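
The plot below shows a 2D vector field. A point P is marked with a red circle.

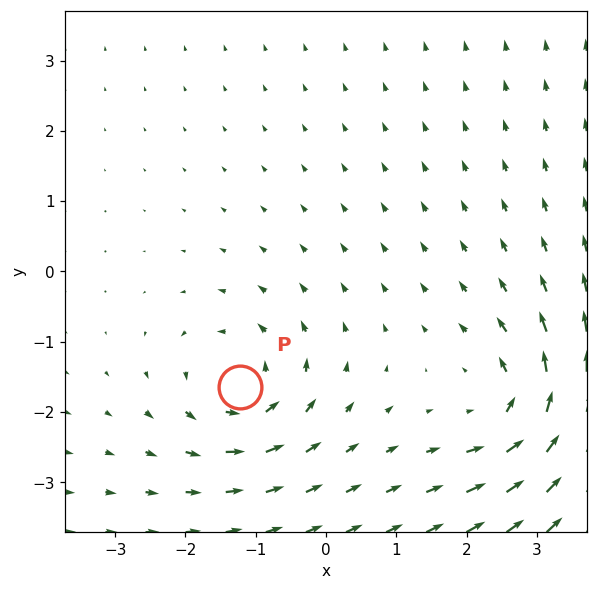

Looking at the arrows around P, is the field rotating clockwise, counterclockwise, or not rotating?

counterclockwise

Near P at (-1.2, -1.6) the arrows circulate counterclockwise. The curl (z-component) there is about +4; positive curl means counterclockwise rotation.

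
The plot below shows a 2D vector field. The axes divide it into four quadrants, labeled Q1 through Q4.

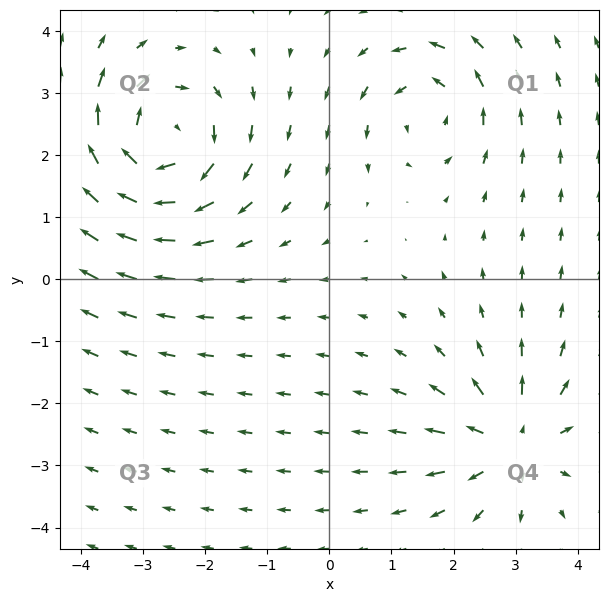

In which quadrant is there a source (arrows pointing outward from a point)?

The source sits at approximately (2.9, -2.6), which lies in quadrant Q4. The divergence there is about +5, positive as expected for a source.

Q4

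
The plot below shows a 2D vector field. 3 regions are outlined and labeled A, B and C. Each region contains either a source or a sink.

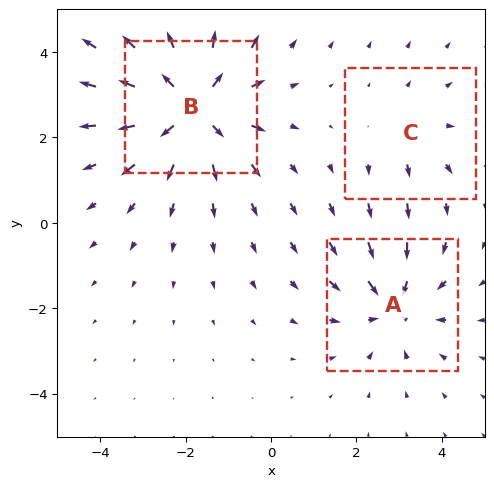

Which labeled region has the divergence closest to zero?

Divergence at each region's feature centre — A: about -3, B: about +5, C: about +2. Region C is closest to zero.

C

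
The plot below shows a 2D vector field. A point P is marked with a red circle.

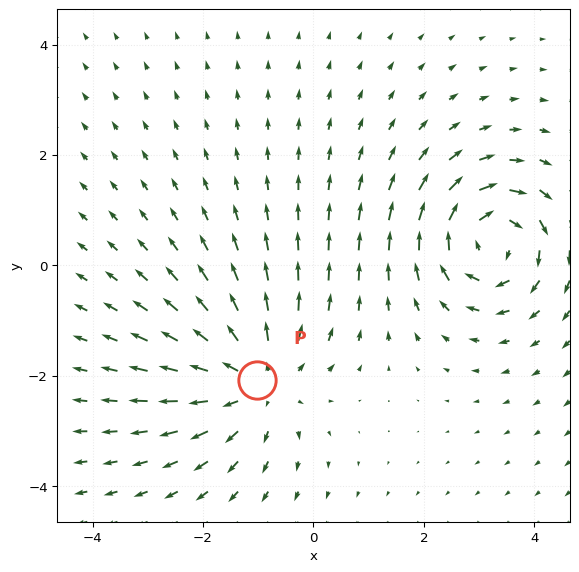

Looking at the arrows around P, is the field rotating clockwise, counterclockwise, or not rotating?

not rotating

Near P at (-1.0, -2.1) the arrows show no circulation. The curl there is ≈0.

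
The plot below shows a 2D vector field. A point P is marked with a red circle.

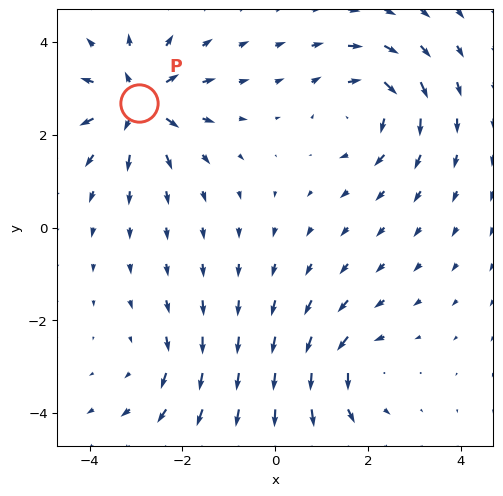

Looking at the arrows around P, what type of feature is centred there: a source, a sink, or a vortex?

source

At P (-2.9, 2.7) the arrows spread outward. Divergence about +6, curl ≈0 — positive divergence with near-zero curl is a source.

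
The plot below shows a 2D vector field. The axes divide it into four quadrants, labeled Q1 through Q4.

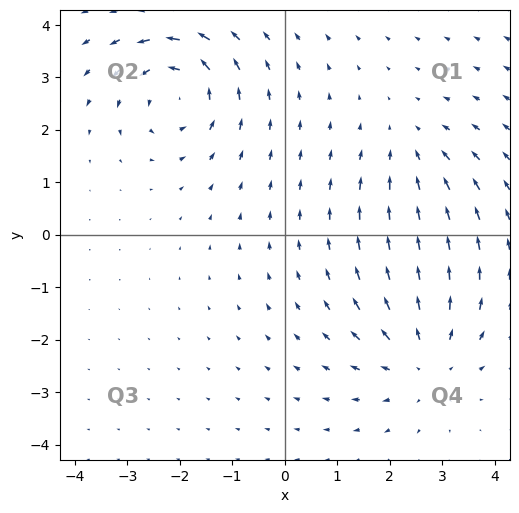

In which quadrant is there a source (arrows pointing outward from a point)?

Q4

The source sits at approximately (2.7, -2.4), which lies in quadrant Q4. The divergence there is about +4, positive as expected for a source.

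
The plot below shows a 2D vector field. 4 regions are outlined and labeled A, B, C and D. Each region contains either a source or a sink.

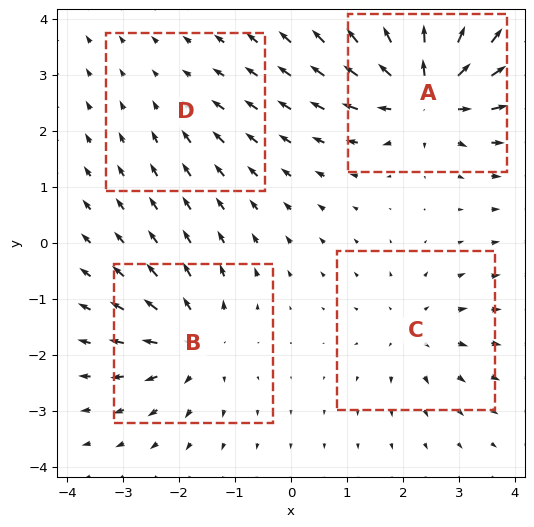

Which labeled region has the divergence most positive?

A

Divergence at each region's feature centre — A: about +8, B: about +5, C: about +4, D: about -2. Region A is most positive.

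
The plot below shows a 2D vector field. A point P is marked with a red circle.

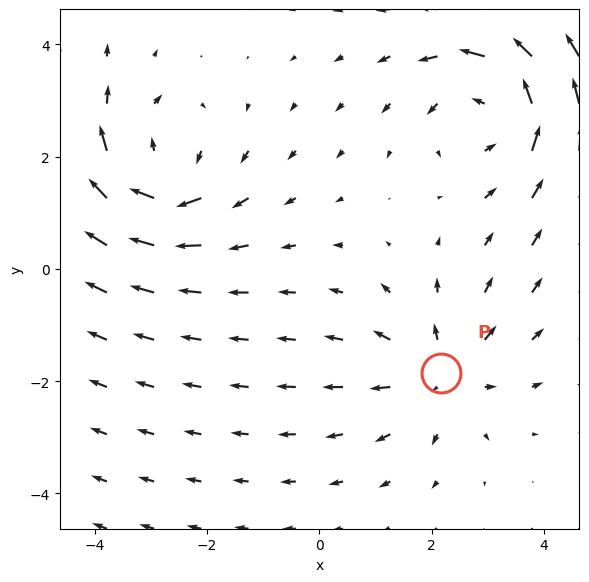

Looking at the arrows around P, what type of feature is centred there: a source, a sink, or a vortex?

At P (2.2, -1.9) the arrows spread outward. Divergence about +3, curl ≈0 — positive divergence with near-zero curl is a source.

source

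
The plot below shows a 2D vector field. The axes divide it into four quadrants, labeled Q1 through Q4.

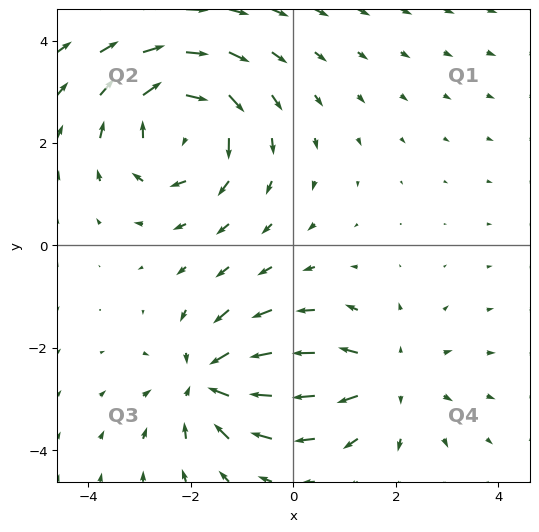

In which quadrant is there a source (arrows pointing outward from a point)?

Q4

The source sits at approximately (1.8, -2.6), which lies in quadrant Q4. The divergence there is about +3, positive as expected for a source.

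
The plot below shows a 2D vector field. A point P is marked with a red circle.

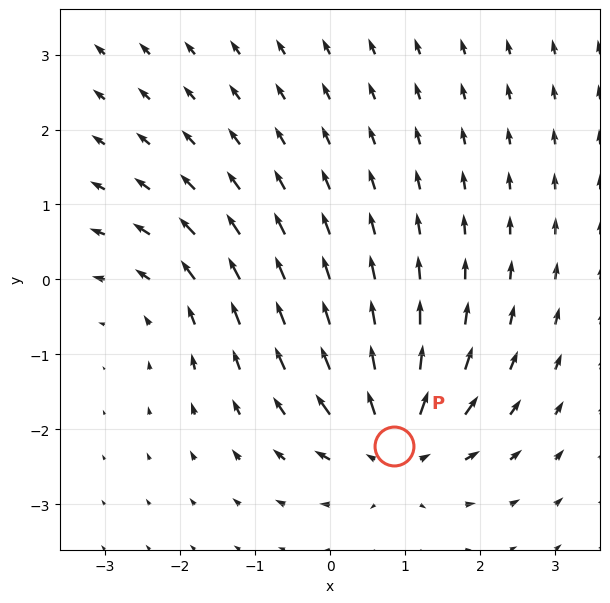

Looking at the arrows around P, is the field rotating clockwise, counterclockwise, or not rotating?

not rotating

Near P at (0.9, -2.2) the arrows show no circulation. The curl there is ≈0.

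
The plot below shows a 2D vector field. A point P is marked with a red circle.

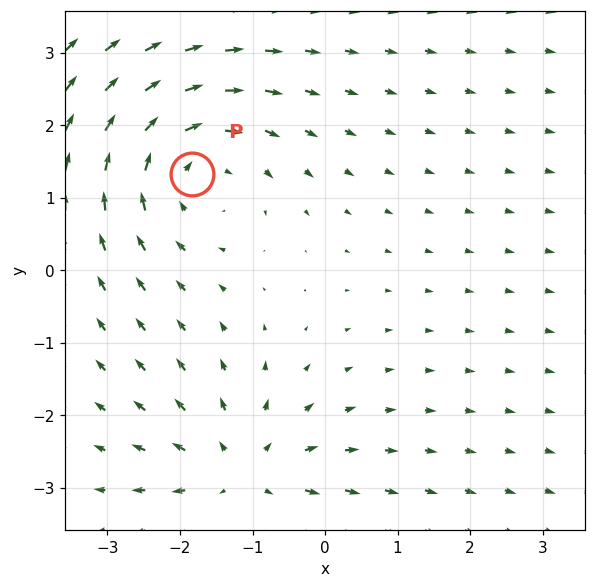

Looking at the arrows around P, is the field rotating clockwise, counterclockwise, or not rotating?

clockwise

Near P at (-1.8, 1.3) the arrows circulate clockwise. The curl (z-component) there is about -3; negative curl means clockwise rotation.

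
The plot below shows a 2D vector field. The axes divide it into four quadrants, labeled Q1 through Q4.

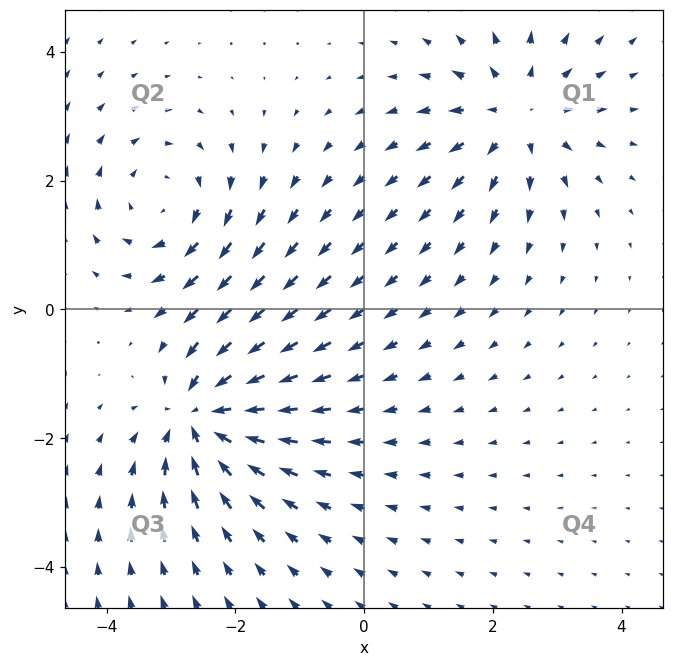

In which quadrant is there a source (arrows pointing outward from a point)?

Q1

The source sits at approximately (2.4, 3.0), which lies in quadrant Q1. The divergence there is about +4, positive as expected for a source.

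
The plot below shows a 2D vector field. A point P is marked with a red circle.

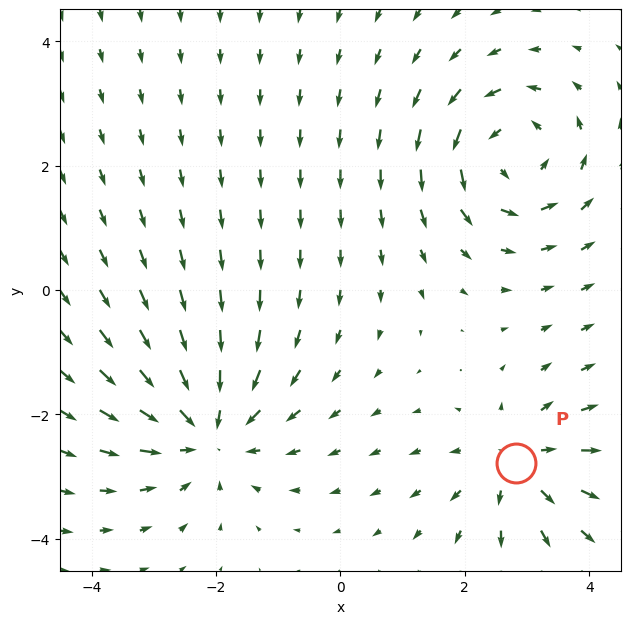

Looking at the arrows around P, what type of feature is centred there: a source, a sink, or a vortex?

At P (2.8, -2.8) the arrows spread outward. Divergence about +3, curl ≈0 — positive divergence with near-zero curl is a source.

source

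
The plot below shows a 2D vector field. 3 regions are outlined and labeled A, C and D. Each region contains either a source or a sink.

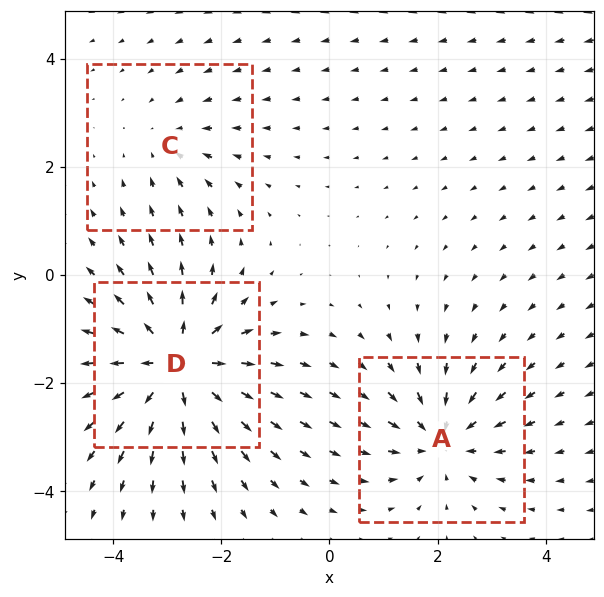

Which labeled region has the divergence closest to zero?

C

Divergence at each region's feature centre — A: about -3, C: about -2, D: about +5. Region C is closest to zero.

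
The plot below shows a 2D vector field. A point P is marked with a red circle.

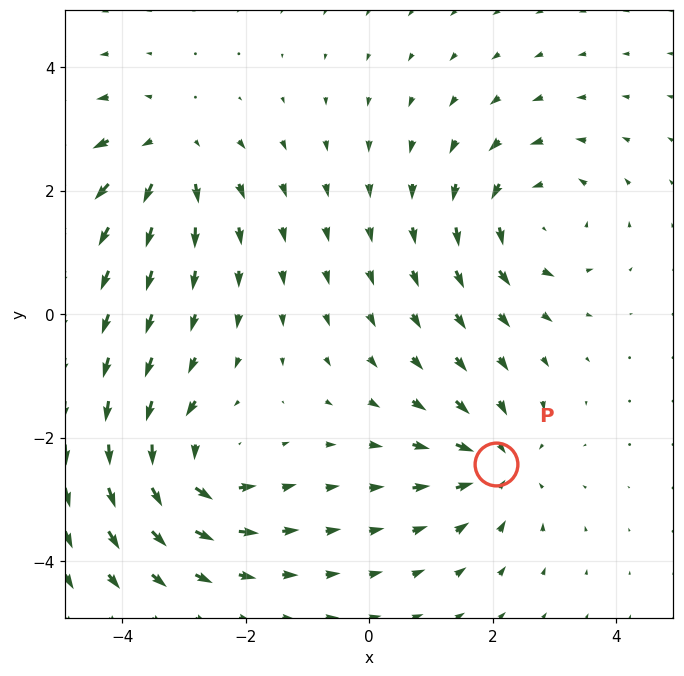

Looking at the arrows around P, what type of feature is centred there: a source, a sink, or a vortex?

sink

At P (2.1, -2.4) the arrows converge inward. Divergence about -4, curl ≈0 — negative divergence with near-zero curl is a sink.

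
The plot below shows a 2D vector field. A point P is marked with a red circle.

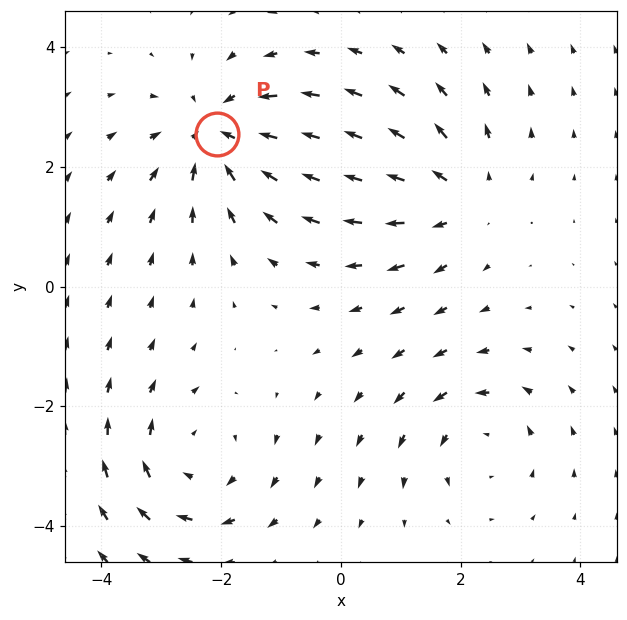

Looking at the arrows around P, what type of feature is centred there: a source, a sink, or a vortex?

At P (-2.1, 2.5) the arrows converge inward. Divergence about -5, curl ≈0 — negative divergence with near-zero curl is a sink.

sink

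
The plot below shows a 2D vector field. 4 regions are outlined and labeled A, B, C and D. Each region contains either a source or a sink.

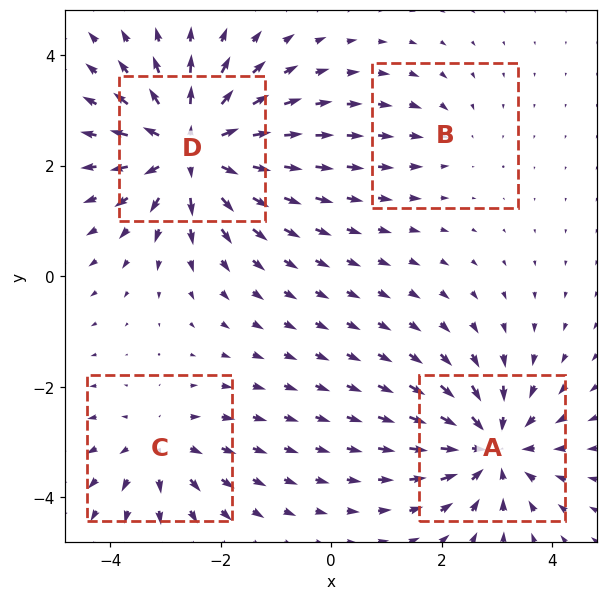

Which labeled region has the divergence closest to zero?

Divergence at each region's feature centre — A: about -6, B: about -2, C: about +4, D: about +7. Region B is closest to zero.

B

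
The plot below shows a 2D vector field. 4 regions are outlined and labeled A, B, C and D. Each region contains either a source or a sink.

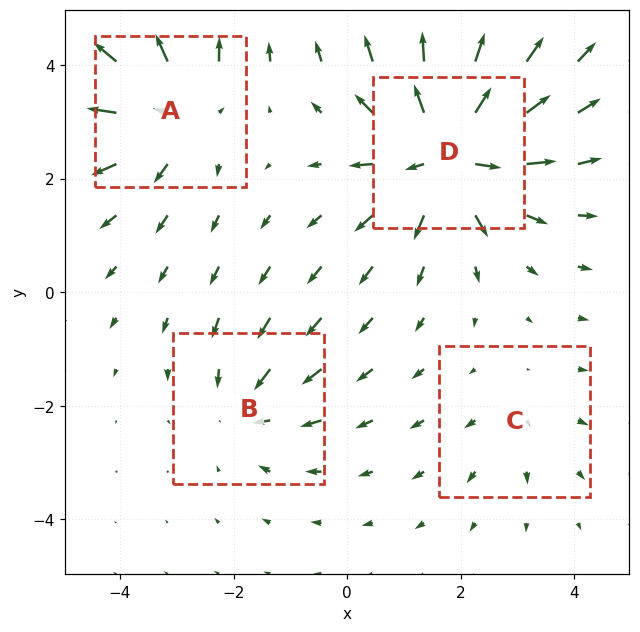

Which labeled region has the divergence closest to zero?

C

Divergence at each region's feature centre — A: about +5, B: about -3, C: about +2, D: about +7. Region C is closest to zero.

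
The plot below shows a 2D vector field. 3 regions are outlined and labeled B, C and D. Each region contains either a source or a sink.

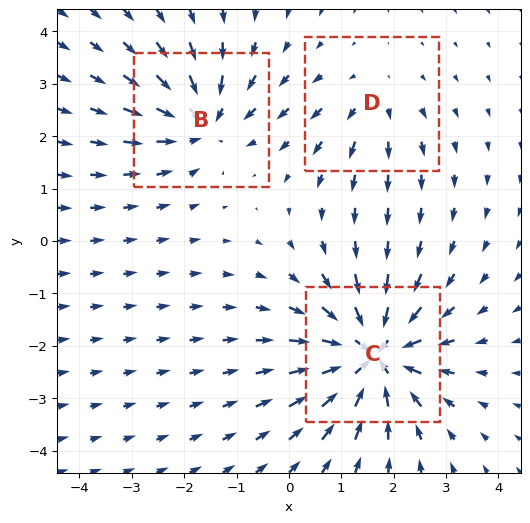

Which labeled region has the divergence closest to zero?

D

Divergence at each region's feature centre — B: about -4, C: about -6, D: about +2. Region D is closest to zero.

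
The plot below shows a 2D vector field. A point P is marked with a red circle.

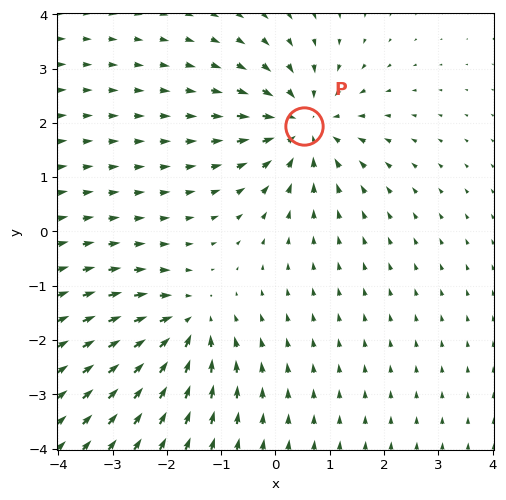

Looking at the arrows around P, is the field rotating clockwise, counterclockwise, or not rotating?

not rotating

Near P at (0.5, 2.0) the arrows show no circulation. The curl there is ≈0.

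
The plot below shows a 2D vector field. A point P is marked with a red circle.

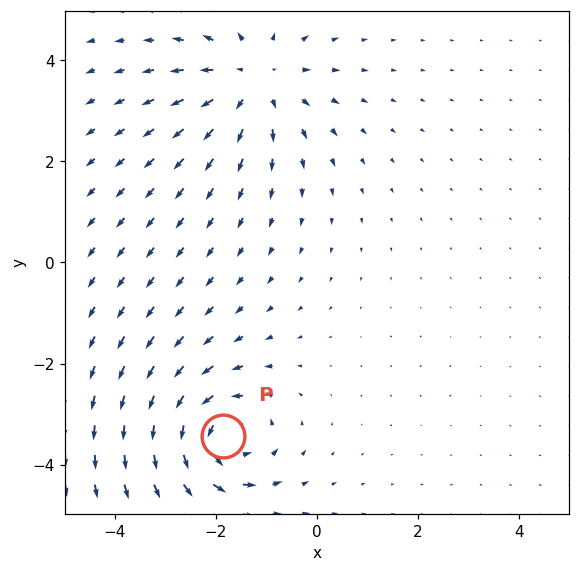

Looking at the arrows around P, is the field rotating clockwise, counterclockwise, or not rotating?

counterclockwise

Near P at (-1.9, -3.4) the arrows circulate counterclockwise. The curl (z-component) there is about +6; positive curl means counterclockwise rotation.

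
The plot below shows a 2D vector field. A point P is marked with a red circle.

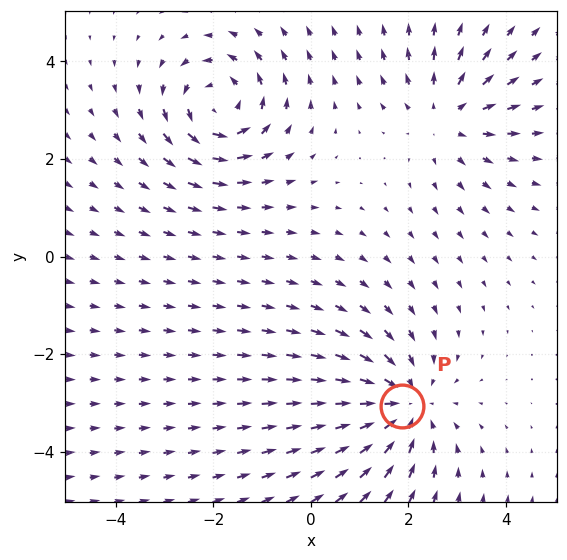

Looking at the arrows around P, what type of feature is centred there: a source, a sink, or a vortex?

sink

At P (1.9, -3.1) the arrows converge inward. Divergence about -4, curl ≈0 — negative divergence with near-zero curl is a sink.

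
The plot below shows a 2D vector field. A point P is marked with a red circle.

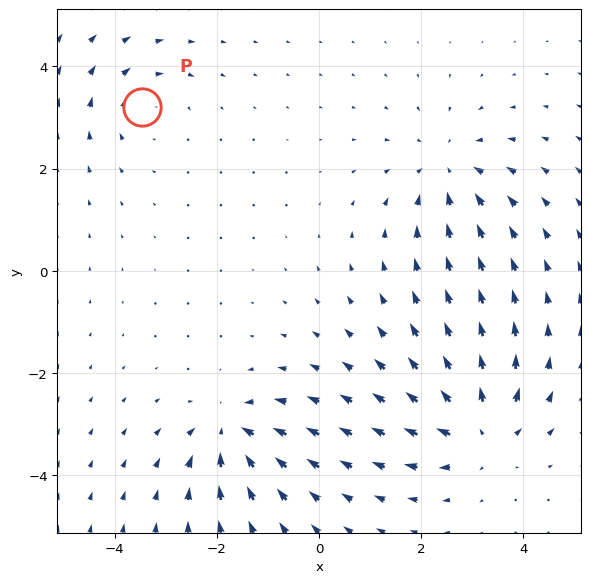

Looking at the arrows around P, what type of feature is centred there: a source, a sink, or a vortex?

At P (-3.5, 3.2) the arrows circulate clockwise. Divergence ≈0, curl about -3 — near-zero divergence with nonzero curl is a vortex.

vortex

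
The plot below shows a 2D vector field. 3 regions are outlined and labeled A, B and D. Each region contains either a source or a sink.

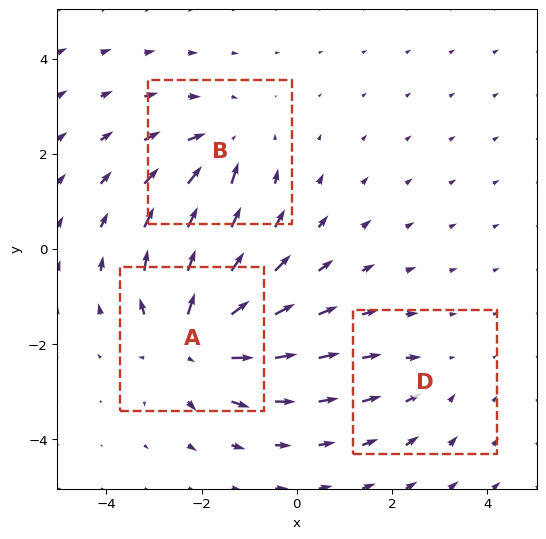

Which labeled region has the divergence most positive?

Divergence at each region's feature centre — A: about +5, B: about -3, D: about -2. Region A is most positive.

A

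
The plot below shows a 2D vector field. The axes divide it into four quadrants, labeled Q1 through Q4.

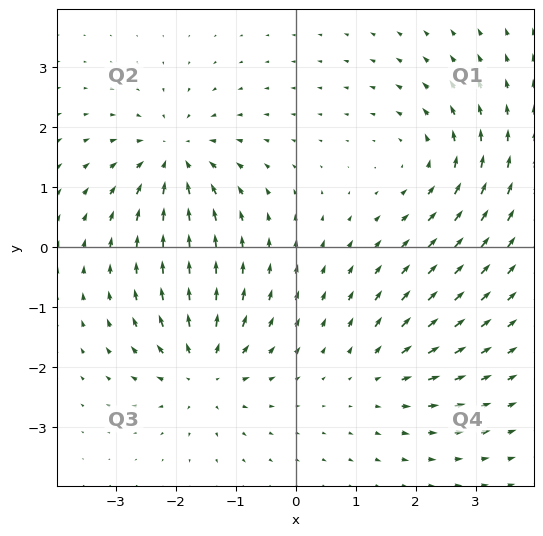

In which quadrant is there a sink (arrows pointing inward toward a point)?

The sink sits at approximately (-2.0, 1.5), which lies in quadrant Q2. The divergence there is about -6, negative as expected for a sink.

Q2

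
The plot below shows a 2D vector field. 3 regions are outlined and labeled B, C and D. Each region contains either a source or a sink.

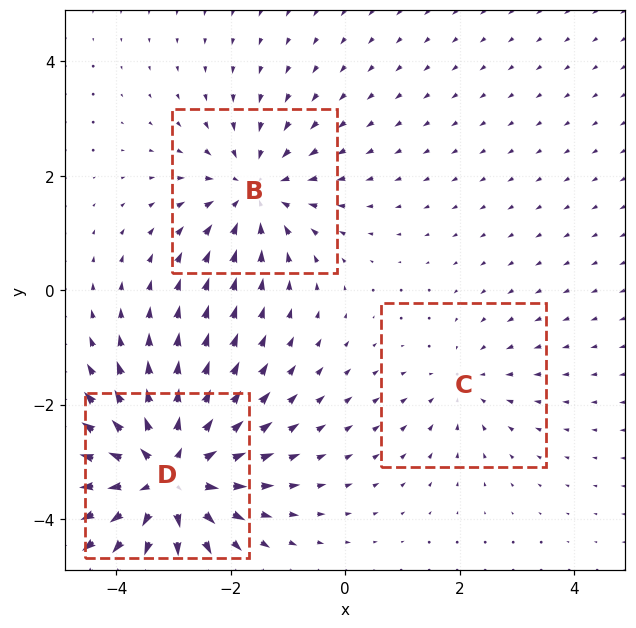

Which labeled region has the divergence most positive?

D

Divergence at each region's feature centre — B: about -3, C: about -2, D: about +5. Region D is most positive.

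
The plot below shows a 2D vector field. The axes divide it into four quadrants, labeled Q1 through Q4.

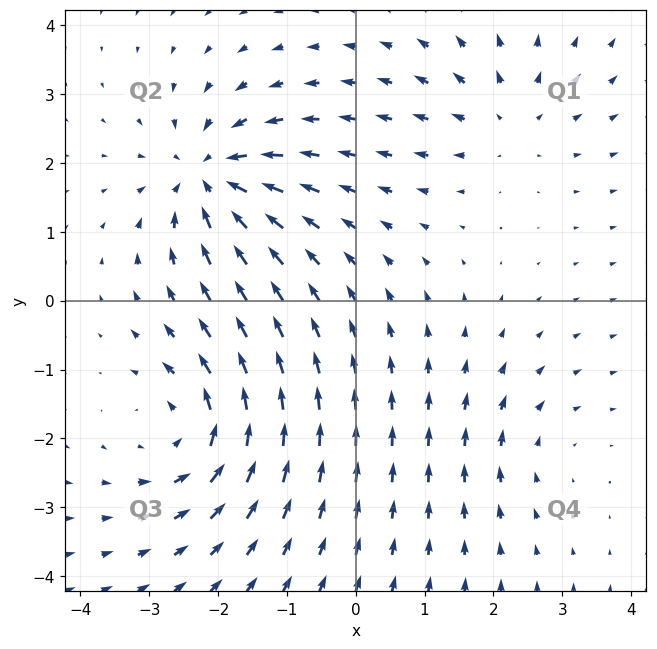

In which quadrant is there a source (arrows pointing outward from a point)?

Q1

The source sits at approximately (2.2, 2.6), which lies in quadrant Q1. The divergence there is about +3, positive as expected for a source.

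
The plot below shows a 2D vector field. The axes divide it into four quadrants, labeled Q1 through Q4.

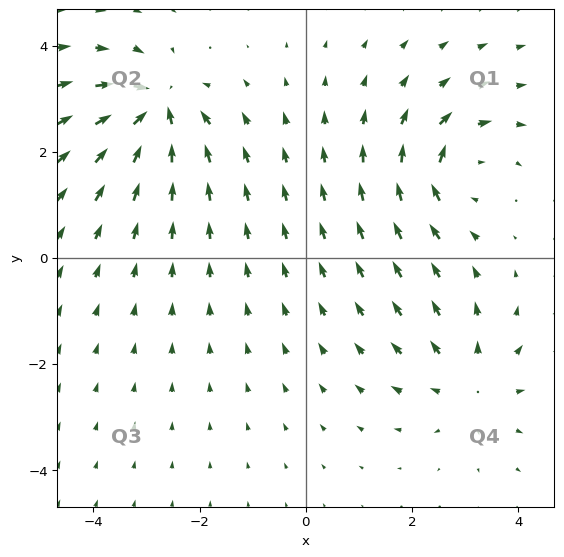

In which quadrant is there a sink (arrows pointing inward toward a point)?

Q2

The sink sits at approximately (-2.8, 2.8), which lies in quadrant Q2. The divergence there is about -7, negative as expected for a sink.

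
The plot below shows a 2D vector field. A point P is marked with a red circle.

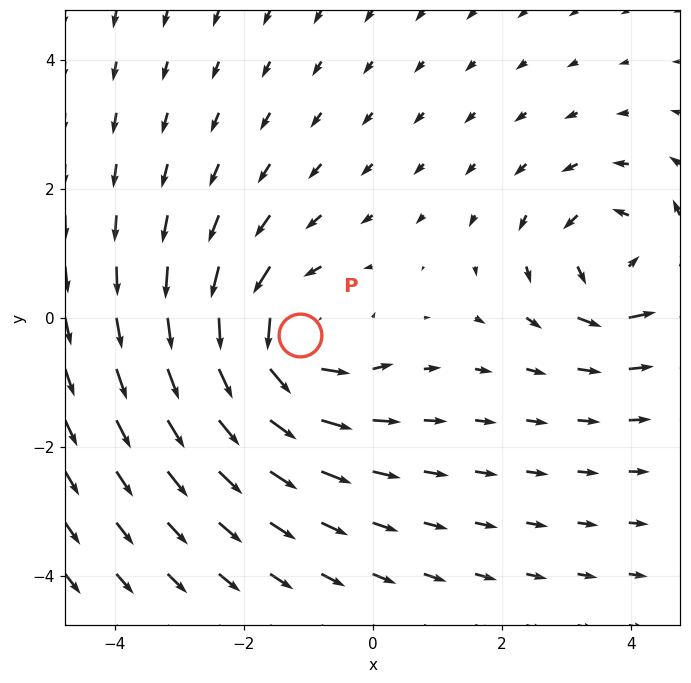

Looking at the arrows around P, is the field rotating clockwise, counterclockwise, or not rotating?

counterclockwise

Near P at (-1.1, -0.3) the arrows circulate counterclockwise. The curl (z-component) there is about +4; positive curl means counterclockwise rotation.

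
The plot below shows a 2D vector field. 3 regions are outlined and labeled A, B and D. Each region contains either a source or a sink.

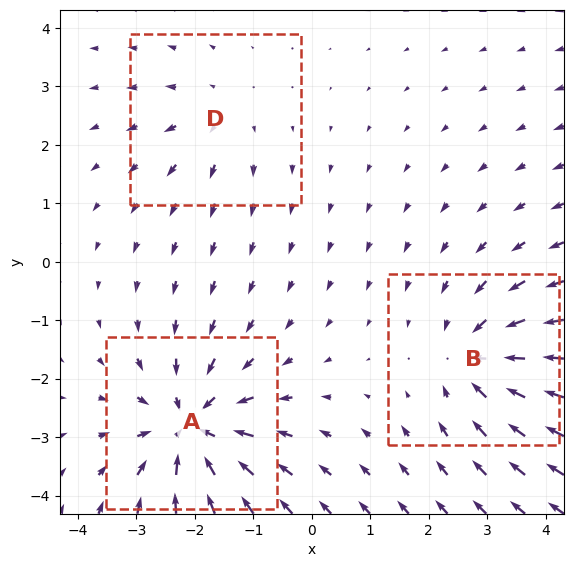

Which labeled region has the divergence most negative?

A

Divergence at each region's feature centre — A: about -5, B: about -4, D: about +2. Region A is most negative.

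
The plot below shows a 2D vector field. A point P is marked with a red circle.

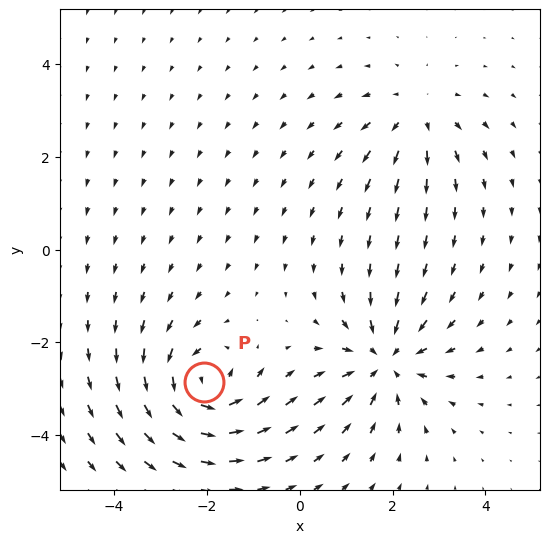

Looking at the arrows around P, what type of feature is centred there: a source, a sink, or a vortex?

vortex

At P (-2.1, -2.9) the arrows circulate counterclockwise. Divergence ≈0, curl about +6 — near-zero divergence with nonzero curl is a vortex.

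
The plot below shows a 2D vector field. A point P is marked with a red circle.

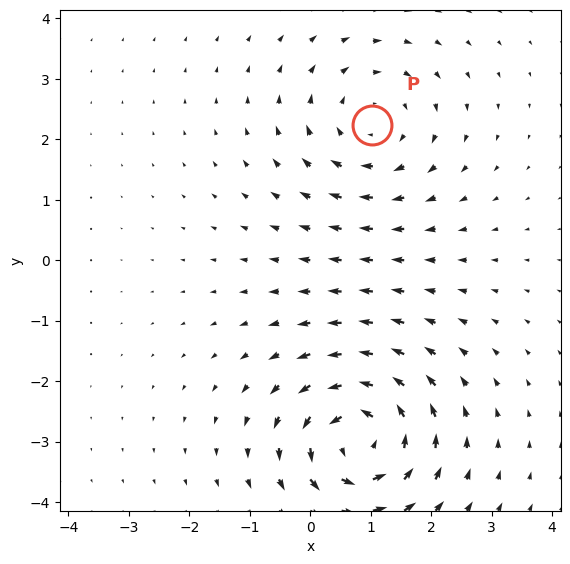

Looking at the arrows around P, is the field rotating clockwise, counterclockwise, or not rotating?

Near P at (1.0, 2.2) the arrows circulate clockwise. The curl (z-component) there is about -3; negative curl means clockwise rotation.

clockwise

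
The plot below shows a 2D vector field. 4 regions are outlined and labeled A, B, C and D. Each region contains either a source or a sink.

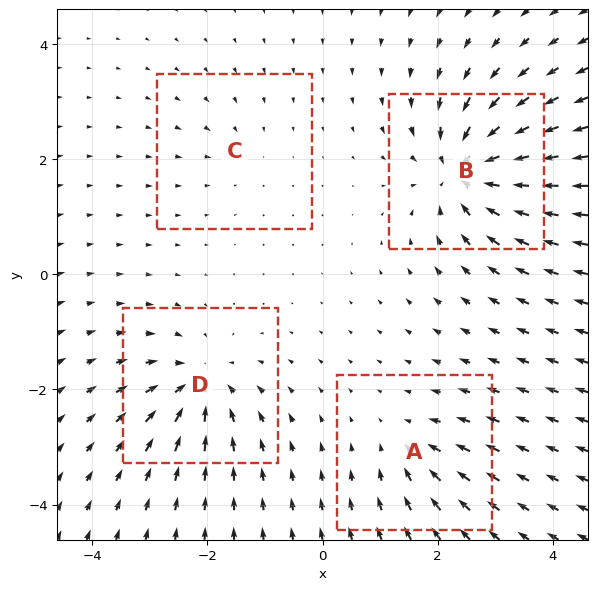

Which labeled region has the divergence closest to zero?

Divergence at each region's feature centre — A: about -4, B: about -9, C: about -2, D: about -7. Region C is closest to zero.

C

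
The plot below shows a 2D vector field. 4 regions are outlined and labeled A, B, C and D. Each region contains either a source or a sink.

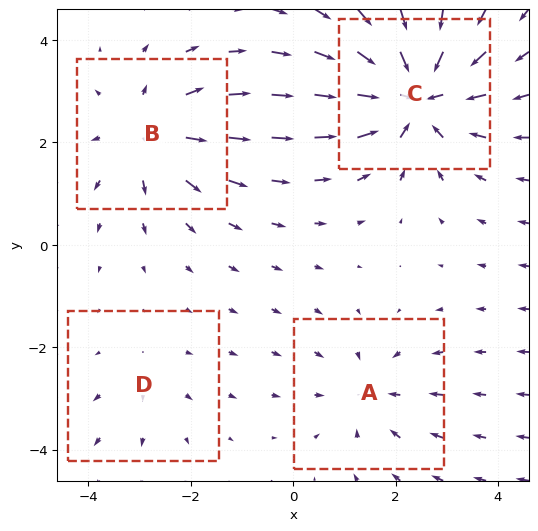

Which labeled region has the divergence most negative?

C

Divergence at each region's feature centre — A: about -3, B: about +4, C: about -7, D: about +2. Region C is most negative.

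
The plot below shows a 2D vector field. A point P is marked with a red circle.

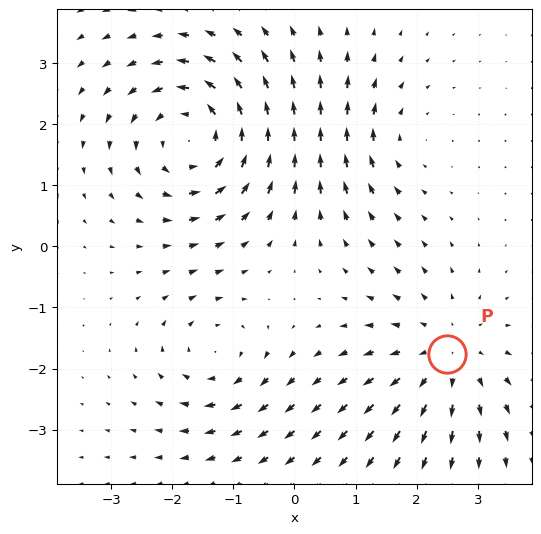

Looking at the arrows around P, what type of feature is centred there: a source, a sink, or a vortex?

At P (2.5, -1.8) the arrows spread outward. Divergence about +3, curl ≈0 — positive divergence with near-zero curl is a source.

source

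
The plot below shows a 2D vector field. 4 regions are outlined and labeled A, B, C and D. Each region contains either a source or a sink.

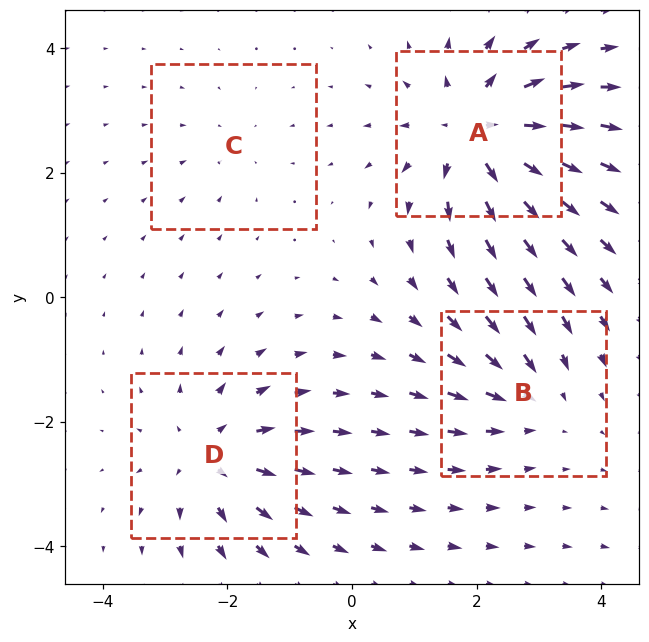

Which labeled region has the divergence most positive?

A

Divergence at each region's feature centre — A: about +7, B: about -4, C: about -2, D: about +5. Region A is most positive.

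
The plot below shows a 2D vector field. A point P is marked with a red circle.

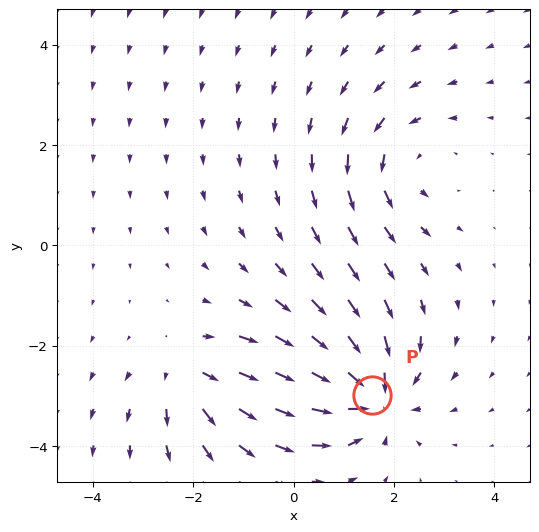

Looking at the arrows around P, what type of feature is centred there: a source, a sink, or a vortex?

sink

At P (1.6, -3.0) the arrows converge inward. Divergence about -6, curl ≈0 — negative divergence with near-zero curl is a sink.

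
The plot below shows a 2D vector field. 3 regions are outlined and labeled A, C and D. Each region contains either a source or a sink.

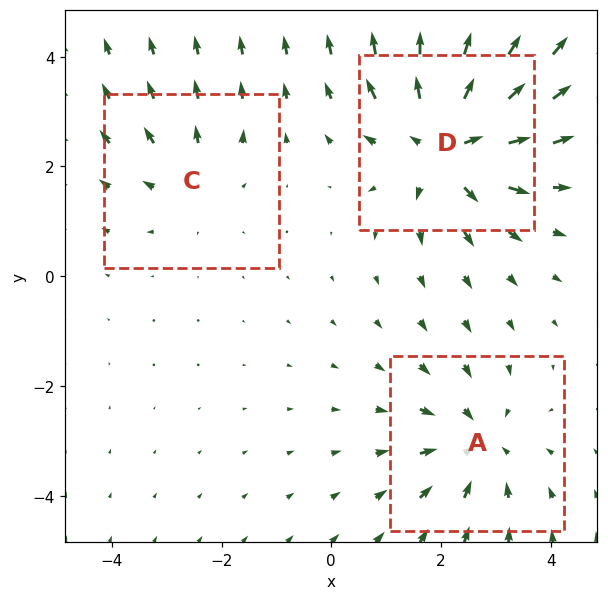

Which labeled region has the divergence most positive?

D

Divergence at each region's feature centre — A: about -3, C: about +2, D: about +5. Region D is most positive.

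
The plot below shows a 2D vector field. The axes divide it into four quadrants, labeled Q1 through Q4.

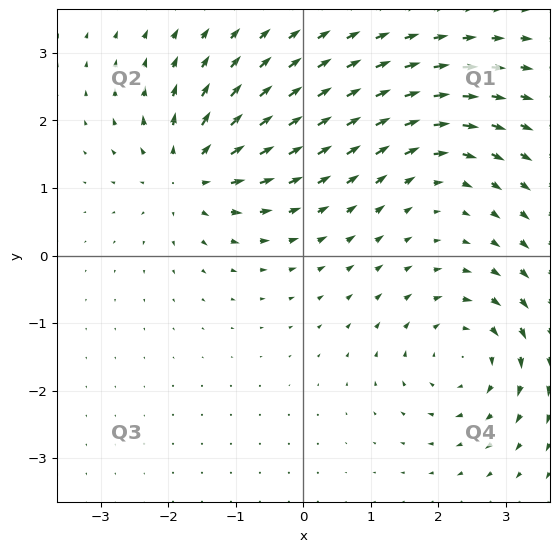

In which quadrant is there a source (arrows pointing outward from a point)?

Q2

The source sits at approximately (-1.7, 1.2), which lies in quadrant Q2. The divergence there is about +5, positive as expected for a source.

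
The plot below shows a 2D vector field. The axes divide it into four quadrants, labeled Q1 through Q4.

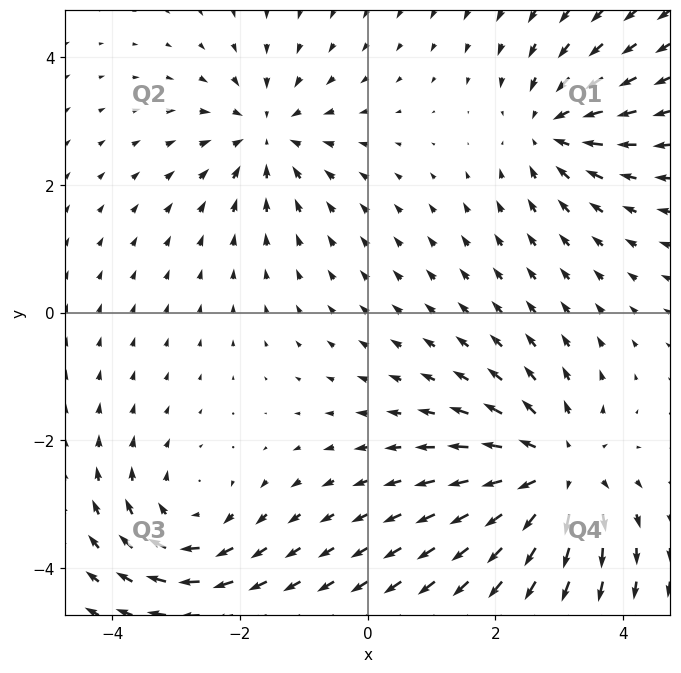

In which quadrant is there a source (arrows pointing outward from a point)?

The source sits at approximately (2.9, -2.5), which lies in quadrant Q4. The divergence there is about +4, positive as expected for a source.

Q4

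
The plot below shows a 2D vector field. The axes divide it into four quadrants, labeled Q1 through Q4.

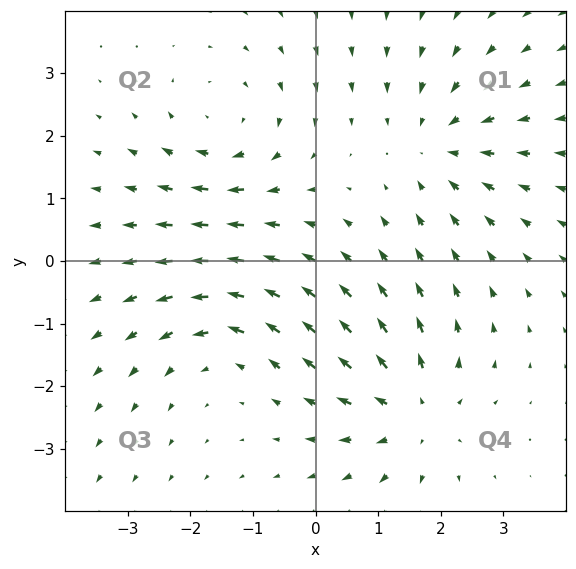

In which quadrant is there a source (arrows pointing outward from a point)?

Q4

The source sits at approximately (1.6, -2.4), which lies in quadrant Q4. The divergence there is about +4, positive as expected for a source.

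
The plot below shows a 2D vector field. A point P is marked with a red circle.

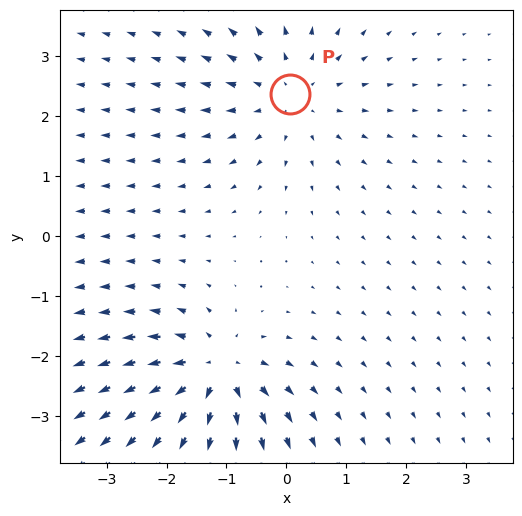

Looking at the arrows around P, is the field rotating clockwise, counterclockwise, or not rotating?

Near P at (0.1, 2.4) the arrows show no circulation. The curl there is ≈0.

not rotating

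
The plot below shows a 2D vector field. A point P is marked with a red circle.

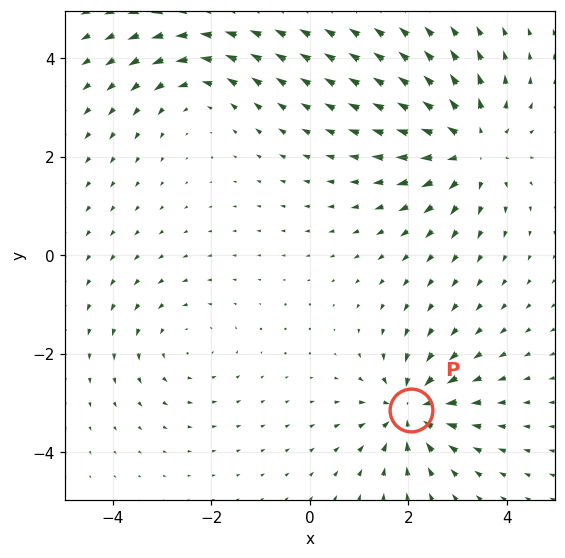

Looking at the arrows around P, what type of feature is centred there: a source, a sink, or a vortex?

At P (2.1, -3.1) the arrows converge inward. Divergence about -5, curl ≈0 — negative divergence with near-zero curl is a sink.

sink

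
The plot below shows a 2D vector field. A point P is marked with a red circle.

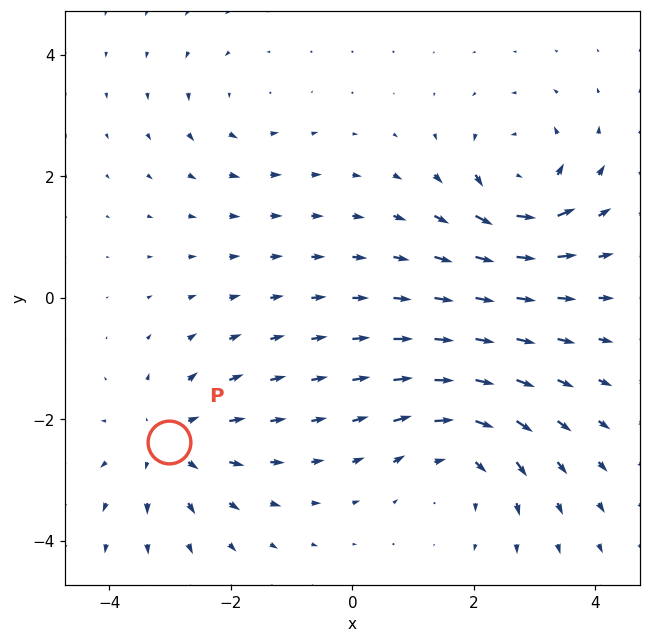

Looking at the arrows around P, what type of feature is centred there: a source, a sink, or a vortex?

At P (-3.0, -2.4) the arrows spread outward. Divergence about +4, curl ≈0 — positive divergence with near-zero curl is a source.

source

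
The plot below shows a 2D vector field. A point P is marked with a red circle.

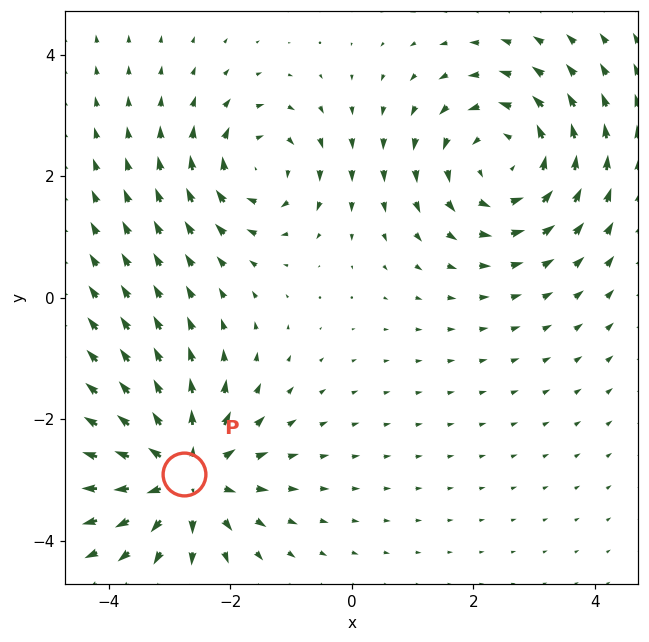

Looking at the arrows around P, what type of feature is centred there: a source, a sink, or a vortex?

source

At P (-2.8, -2.9) the arrows spread outward. Divergence about +5, curl ≈0 — positive divergence with near-zero curl is a source.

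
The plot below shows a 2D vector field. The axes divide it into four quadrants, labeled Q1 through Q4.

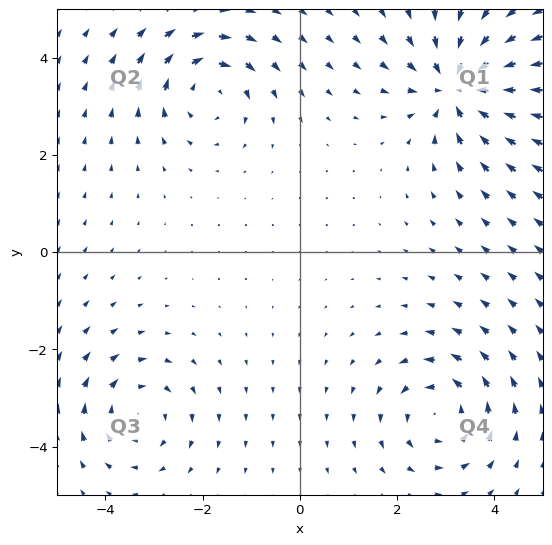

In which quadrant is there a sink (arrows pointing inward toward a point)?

Q1

The sink sits at approximately (3.3, 3.4), which lies in quadrant Q1. The divergence there is about -5, negative as expected for a sink.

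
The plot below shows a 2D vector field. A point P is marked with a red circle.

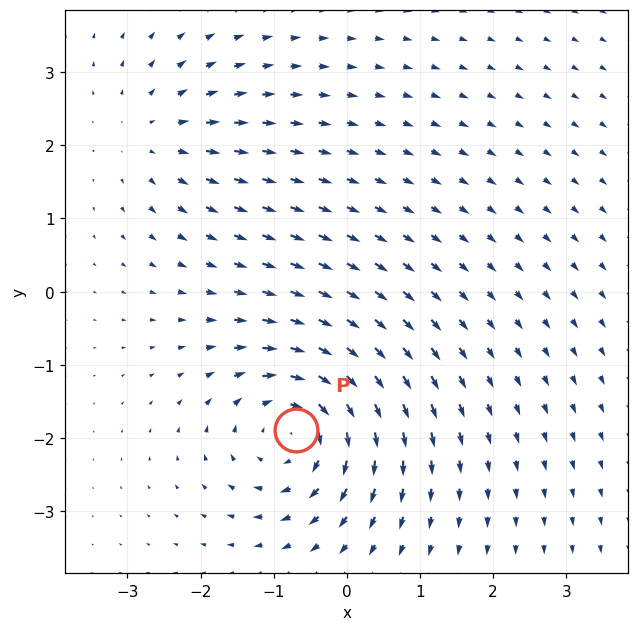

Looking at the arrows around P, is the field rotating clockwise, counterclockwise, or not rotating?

Near P at (-0.7, -1.9) the arrows circulate clockwise. The curl (z-component) there is about -6; negative curl means clockwise rotation.

clockwise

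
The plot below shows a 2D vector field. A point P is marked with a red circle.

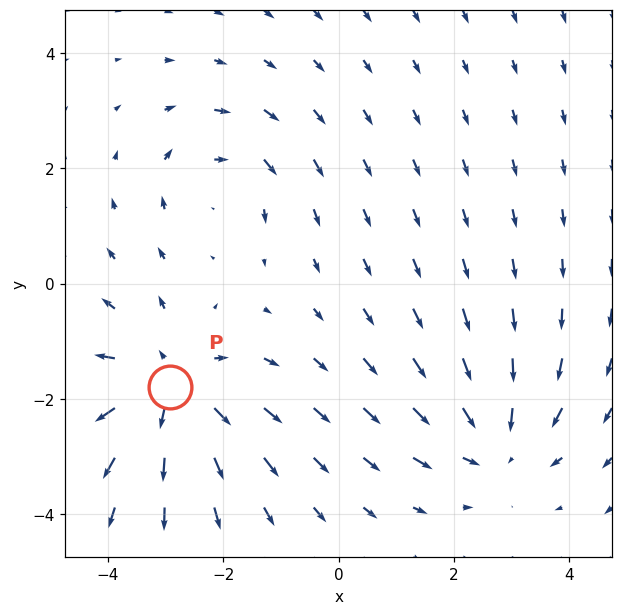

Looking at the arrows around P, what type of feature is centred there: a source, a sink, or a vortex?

source

At P (-2.9, -1.8) the arrows spread outward. Divergence about +4, curl ≈0 — positive divergence with near-zero curl is a source.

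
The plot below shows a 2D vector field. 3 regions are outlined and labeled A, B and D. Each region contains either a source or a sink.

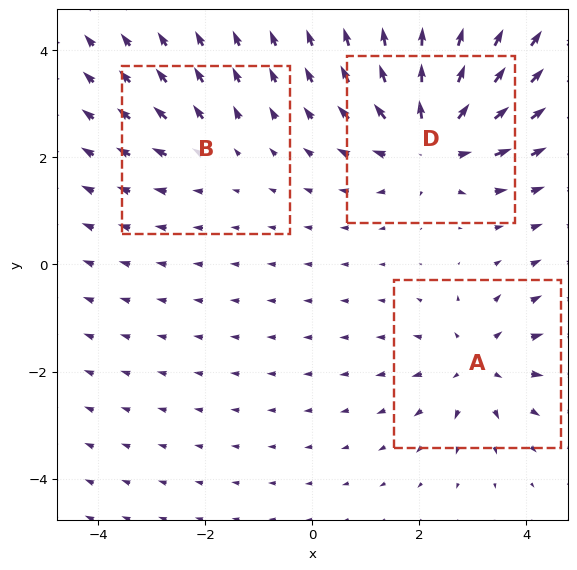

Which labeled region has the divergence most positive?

D

Divergence at each region's feature centre — A: about +3, B: about +2, D: about +5. Region D is most positive.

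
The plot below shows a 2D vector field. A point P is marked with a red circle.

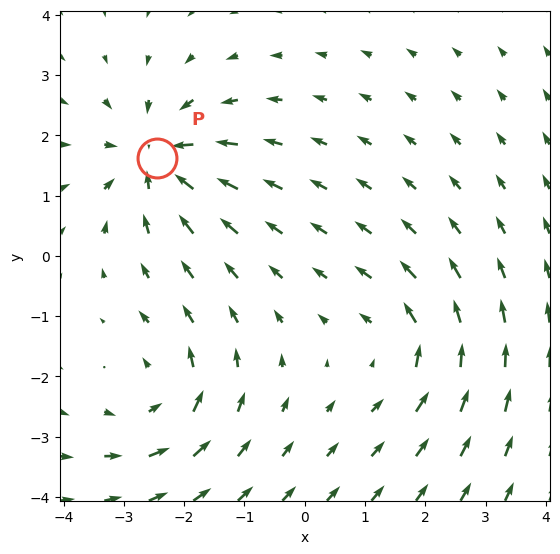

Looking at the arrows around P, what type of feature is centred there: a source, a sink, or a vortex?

At P (-2.4, 1.6) the arrows converge inward. Divergence about -6, curl ≈0 — negative divergence with near-zero curl is a sink.

sink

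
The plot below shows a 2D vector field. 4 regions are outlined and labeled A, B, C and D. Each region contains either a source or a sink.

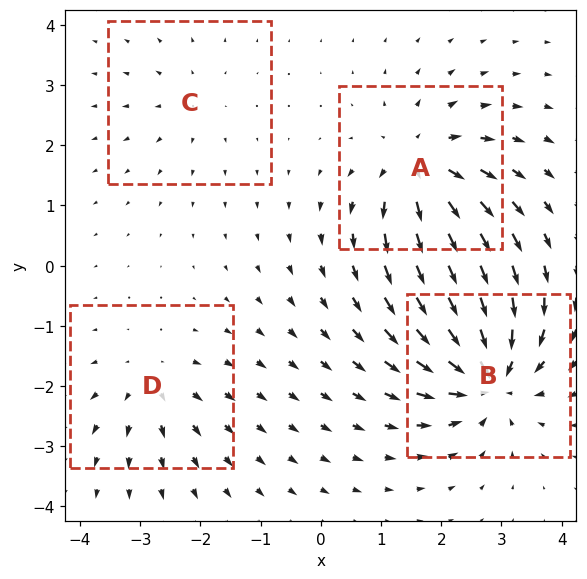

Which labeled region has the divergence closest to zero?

C

Divergence at each region's feature centre — A: about +7, B: about -8, C: about +3, D: about +4. Region C is closest to zero.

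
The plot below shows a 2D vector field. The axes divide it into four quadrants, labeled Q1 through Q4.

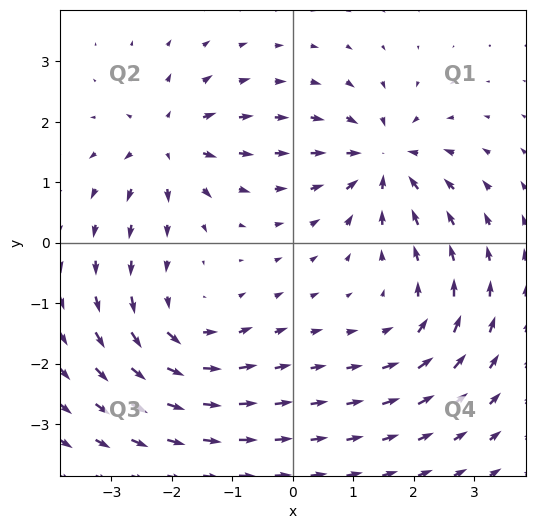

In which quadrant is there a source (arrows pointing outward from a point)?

Q2

The source sits at approximately (-2.1, 1.7), which lies in quadrant Q2. The divergence there is about +6, positive as expected for a source.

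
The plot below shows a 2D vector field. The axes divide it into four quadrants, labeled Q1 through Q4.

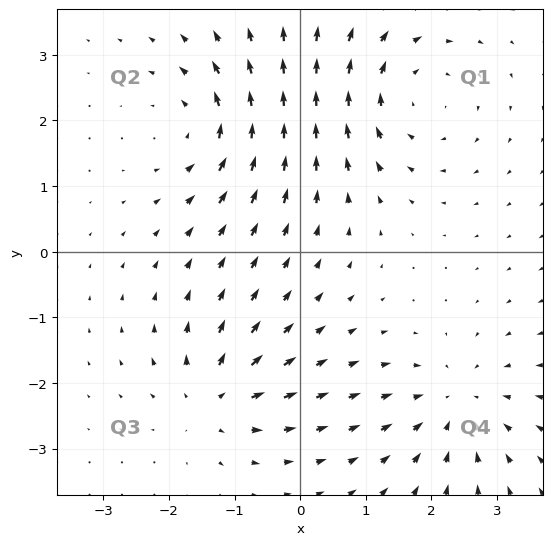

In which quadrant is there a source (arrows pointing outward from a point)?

Q3

The source sits at approximately (-1.3, -2.2), which lies in quadrant Q3. The divergence there is about +4, positive as expected for a source.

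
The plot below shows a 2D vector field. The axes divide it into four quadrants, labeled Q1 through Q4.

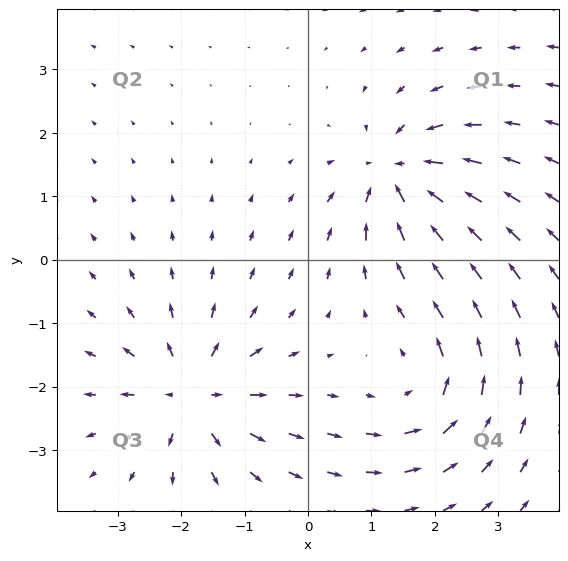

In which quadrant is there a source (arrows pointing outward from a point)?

Q3

The source sits at approximately (-1.8, -2.1), which lies in quadrant Q3. The divergence there is about +5, positive as expected for a source.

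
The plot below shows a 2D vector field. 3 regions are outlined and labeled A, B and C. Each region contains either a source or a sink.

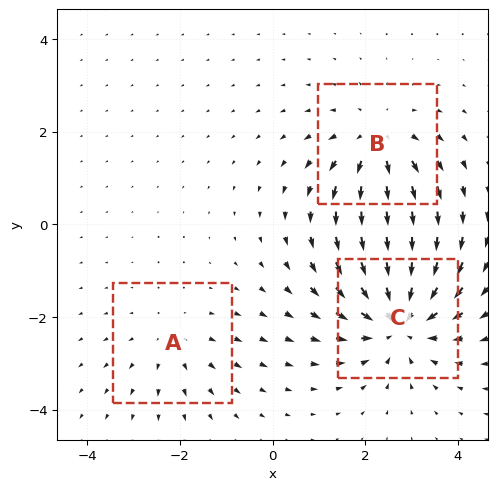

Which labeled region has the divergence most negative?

C

Divergence at each region's feature centre — A: about +2, B: about +3, C: about -4. Region C is most negative.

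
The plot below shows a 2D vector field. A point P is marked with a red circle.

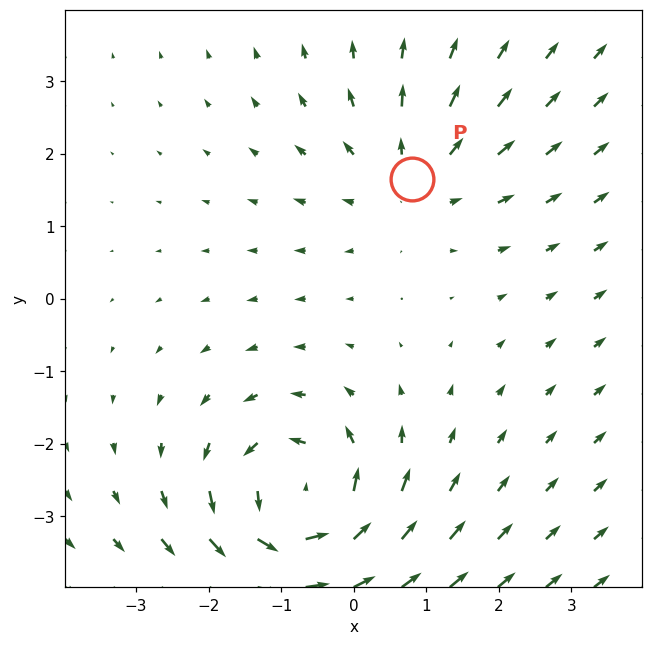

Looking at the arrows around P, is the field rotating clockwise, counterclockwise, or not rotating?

Near P at (0.8, 1.7) the arrows show no circulation. The curl there is ≈0.

not rotating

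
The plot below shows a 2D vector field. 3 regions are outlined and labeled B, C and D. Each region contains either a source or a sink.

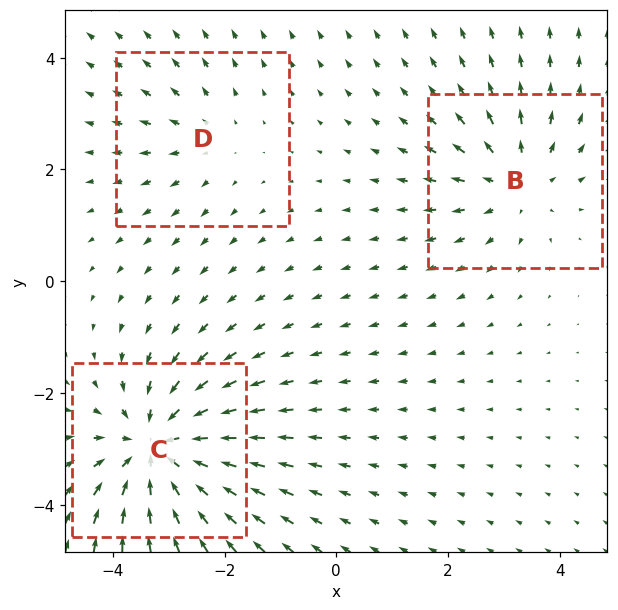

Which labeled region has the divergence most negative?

C

Divergence at each region's feature centre — B: about +3, C: about -5, D: about +2. Region C is most negative.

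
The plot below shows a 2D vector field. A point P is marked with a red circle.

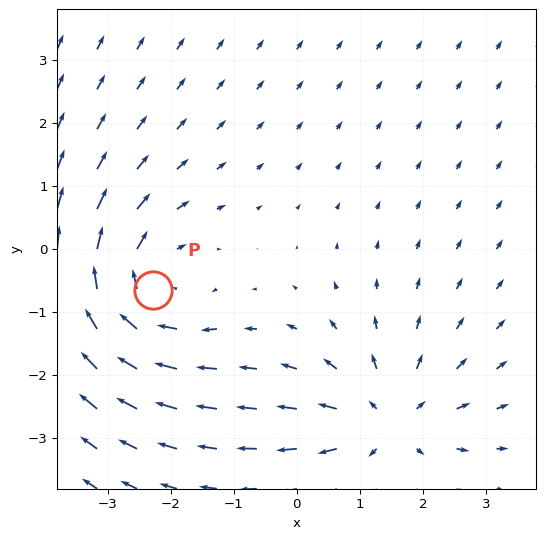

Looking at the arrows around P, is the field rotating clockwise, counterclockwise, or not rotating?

clockwise

Near P at (-2.3, -0.6) the arrows circulate clockwise. The curl (z-component) there is about -4; negative curl means clockwise rotation.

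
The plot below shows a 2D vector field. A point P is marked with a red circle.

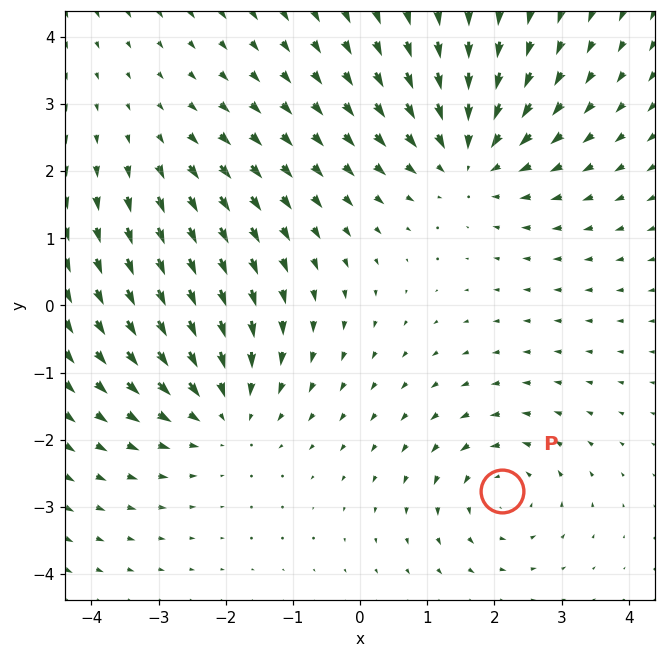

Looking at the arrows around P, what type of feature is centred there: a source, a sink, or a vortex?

At P (2.1, -2.8) the arrows circulate counterclockwise. Divergence ≈0, curl about +4 — near-zero divergence with nonzero curl is a vortex.

vortex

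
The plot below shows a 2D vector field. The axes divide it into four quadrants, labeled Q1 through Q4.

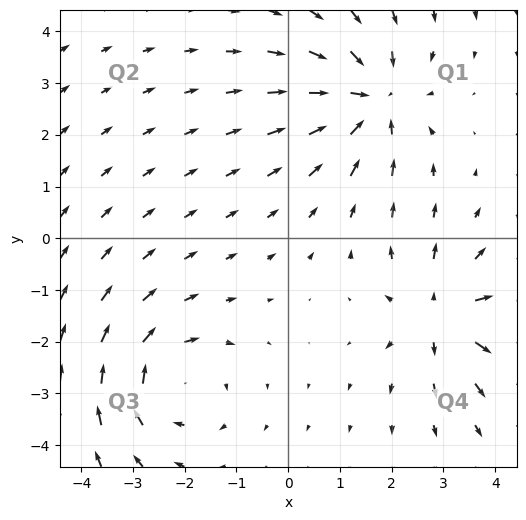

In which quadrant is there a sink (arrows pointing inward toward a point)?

The sink sits at approximately (1.6, 2.7), which lies in quadrant Q1. The divergence there is about -4, negative as expected for a sink.

Q1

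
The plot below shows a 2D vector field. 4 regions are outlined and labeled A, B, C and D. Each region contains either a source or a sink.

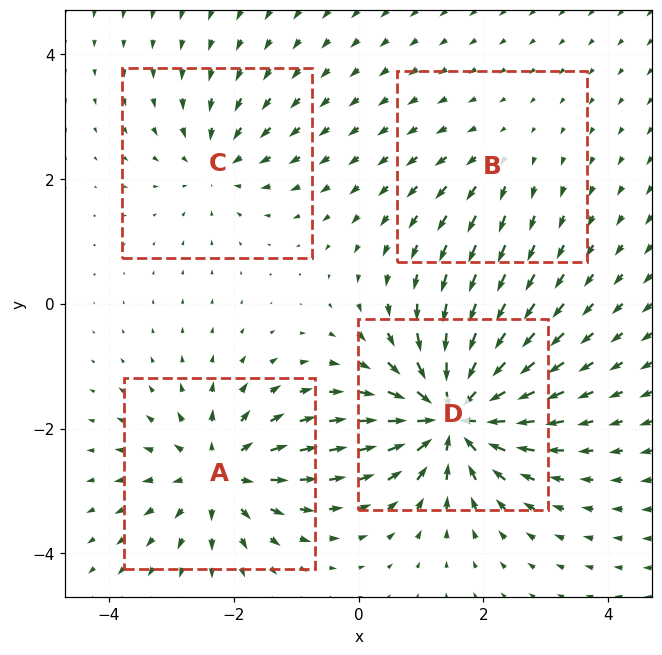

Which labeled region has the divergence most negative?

D

Divergence at each region's feature centre — A: about +6, B: about +2, C: about -4, D: about -9. Region D is most negative.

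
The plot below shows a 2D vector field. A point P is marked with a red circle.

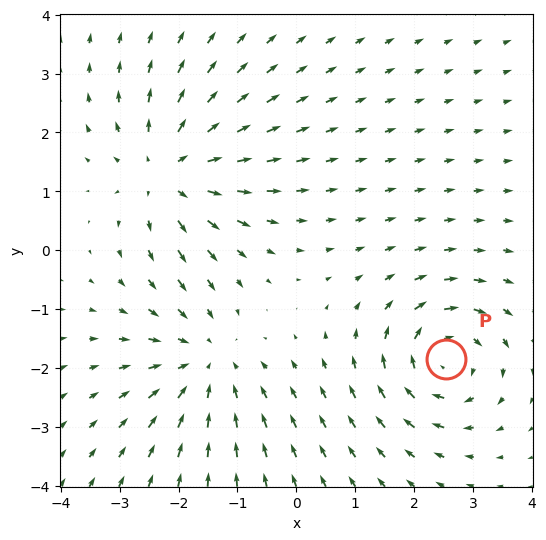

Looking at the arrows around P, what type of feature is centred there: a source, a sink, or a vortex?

vortex

At P (2.5, -1.9) the arrows circulate clockwise. Divergence ≈0, curl about -5 — near-zero divergence with nonzero curl is a vortex.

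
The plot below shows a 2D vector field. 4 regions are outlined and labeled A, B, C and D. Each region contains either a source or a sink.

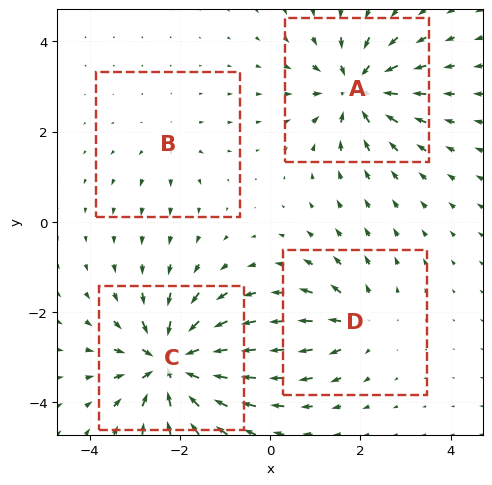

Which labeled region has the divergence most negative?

C

Divergence at each region's feature centre — A: about -6, B: about +2, C: about -8, D: about +4. Region C is most negative.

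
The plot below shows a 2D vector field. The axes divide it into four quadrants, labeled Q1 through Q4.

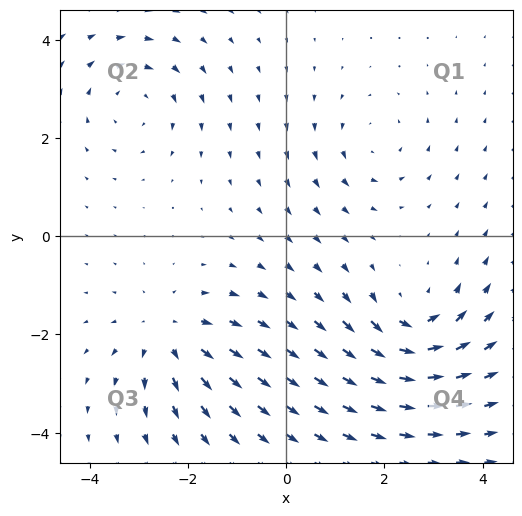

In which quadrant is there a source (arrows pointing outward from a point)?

Q3

The source sits at approximately (-2.4, -2.0), which lies in quadrant Q3. The divergence there is about +4, positive as expected for a source.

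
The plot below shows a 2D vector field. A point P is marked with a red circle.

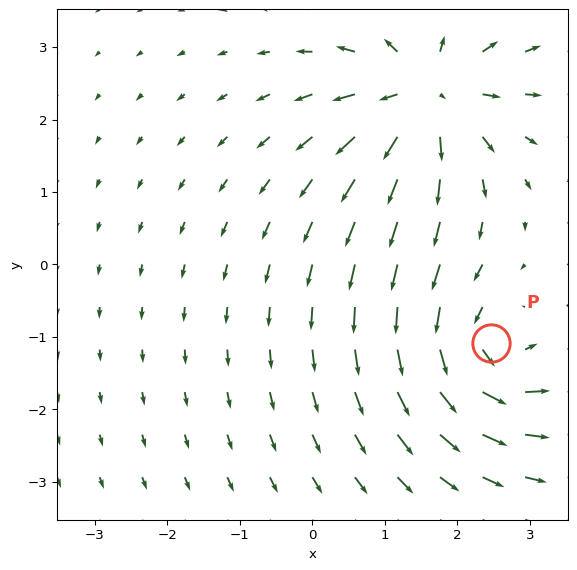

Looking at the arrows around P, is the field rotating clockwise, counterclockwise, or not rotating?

Near P at (2.5, -1.1) the arrows circulate counterclockwise. The curl (z-component) there is about +5; positive curl means counterclockwise rotation.

counterclockwise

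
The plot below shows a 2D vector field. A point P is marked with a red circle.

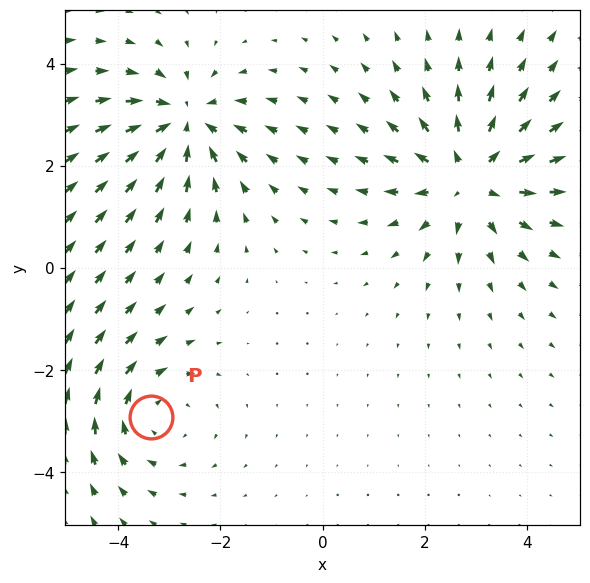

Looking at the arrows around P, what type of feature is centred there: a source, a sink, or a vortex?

At P (-3.4, -2.9) the arrows circulate clockwise. Divergence ≈0, curl about -3 — near-zero divergence with nonzero curl is a vortex.

vortex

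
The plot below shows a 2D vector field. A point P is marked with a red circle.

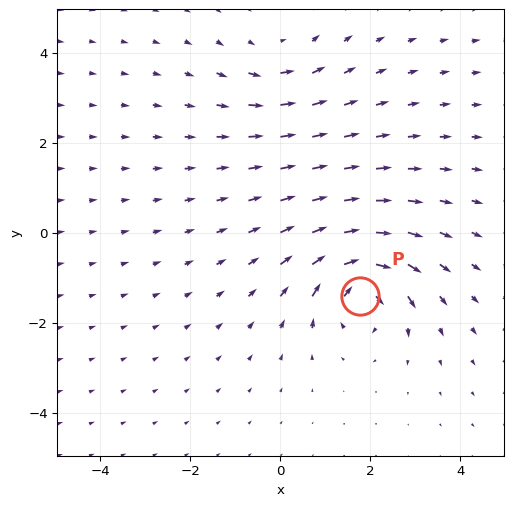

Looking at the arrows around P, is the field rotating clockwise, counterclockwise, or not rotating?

clockwise

Near P at (1.8, -1.4) the arrows circulate clockwise. The curl (z-component) there is about -7; negative curl means clockwise rotation.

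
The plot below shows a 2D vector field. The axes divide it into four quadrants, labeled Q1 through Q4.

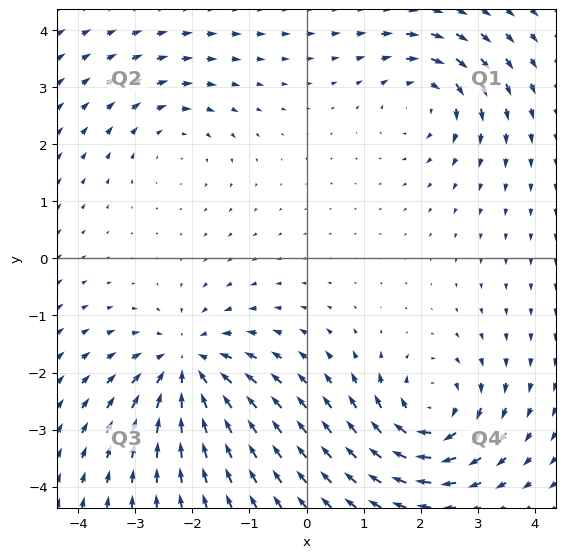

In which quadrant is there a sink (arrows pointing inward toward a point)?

The sink sits at approximately (-2.1, -1.9), which lies in quadrant Q3. The divergence there is about -5, negative as expected for a sink.

Q3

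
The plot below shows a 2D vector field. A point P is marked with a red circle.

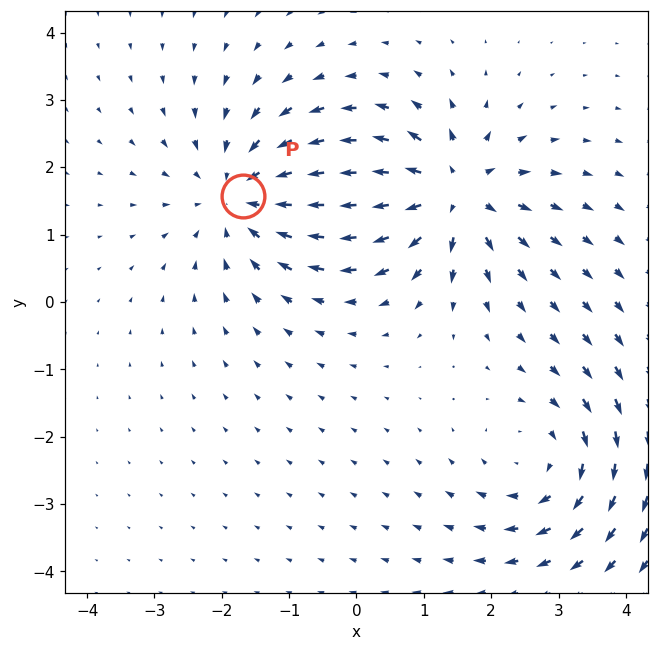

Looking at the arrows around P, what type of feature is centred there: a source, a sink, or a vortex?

At P (-1.7, 1.6) the arrows converge inward. Divergence about -4, curl ≈0 — negative divergence with near-zero curl is a sink.

sink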